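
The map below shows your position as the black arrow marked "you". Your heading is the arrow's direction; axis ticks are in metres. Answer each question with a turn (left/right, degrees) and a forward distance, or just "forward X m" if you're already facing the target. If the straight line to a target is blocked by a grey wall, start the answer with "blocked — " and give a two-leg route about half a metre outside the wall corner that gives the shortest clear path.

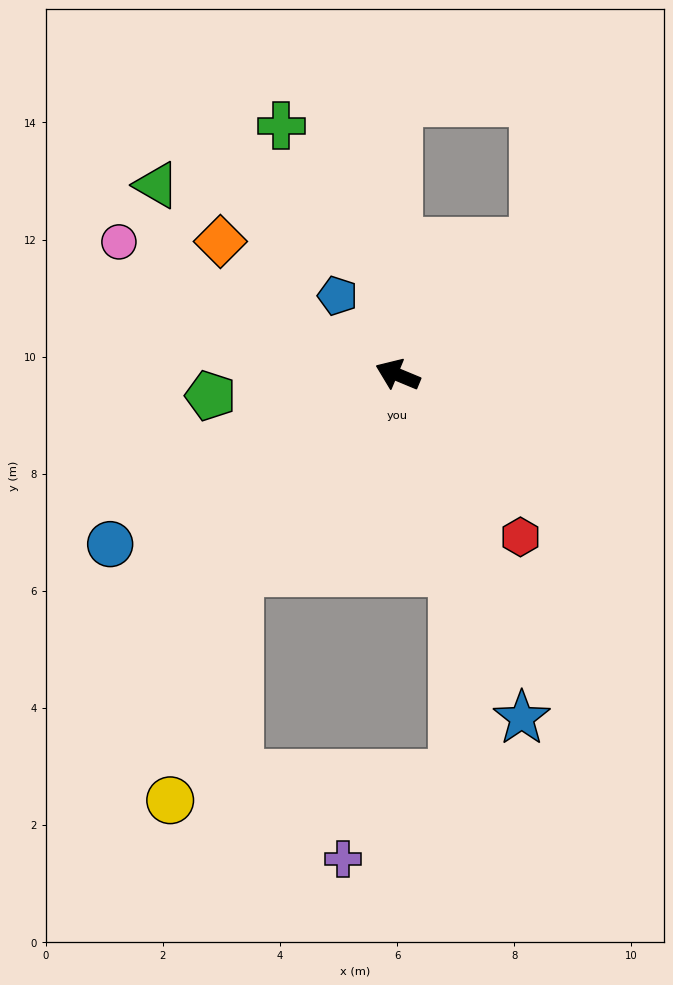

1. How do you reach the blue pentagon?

turn right 30°, forward 1.7 m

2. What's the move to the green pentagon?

turn left 29°, forward 3.2 m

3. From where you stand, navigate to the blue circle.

turn left 53°, forward 5.7 m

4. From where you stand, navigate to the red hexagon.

turn left 150°, forward 3.5 m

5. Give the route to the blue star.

turn left 132°, forward 6.2 m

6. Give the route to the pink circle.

turn right 3°, forward 5.3 m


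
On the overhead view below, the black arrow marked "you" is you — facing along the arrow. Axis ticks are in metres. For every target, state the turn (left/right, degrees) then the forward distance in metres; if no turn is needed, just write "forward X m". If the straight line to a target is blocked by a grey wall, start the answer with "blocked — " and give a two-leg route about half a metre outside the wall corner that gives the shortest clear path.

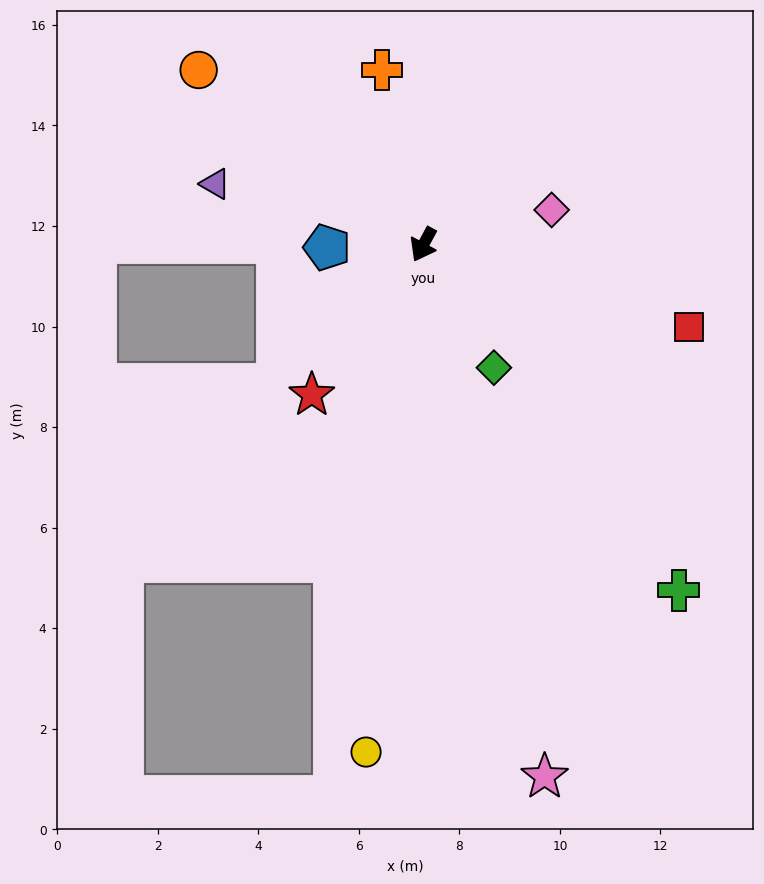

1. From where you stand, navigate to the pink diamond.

turn left 133°, forward 2.6 m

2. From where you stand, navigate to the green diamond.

turn left 58°, forward 2.8 m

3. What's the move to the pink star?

turn left 41°, forward 10.9 m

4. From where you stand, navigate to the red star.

turn right 8°, forward 3.7 m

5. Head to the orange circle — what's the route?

turn right 100°, forward 5.7 m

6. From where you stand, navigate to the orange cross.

turn right 138°, forward 3.6 m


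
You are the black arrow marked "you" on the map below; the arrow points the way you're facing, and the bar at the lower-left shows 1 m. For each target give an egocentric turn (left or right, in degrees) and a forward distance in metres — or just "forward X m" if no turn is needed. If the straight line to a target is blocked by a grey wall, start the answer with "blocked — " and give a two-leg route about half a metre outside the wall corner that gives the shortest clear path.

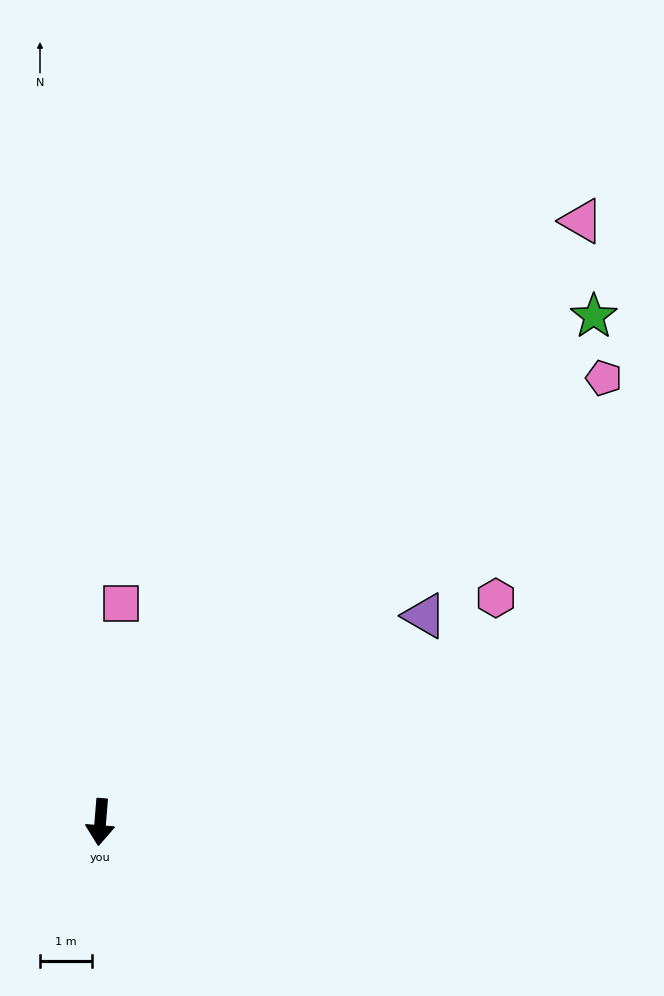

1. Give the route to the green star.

turn left 140°, forward 13.7 m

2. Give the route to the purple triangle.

turn left 127°, forward 7.4 m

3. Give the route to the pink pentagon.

turn left 136°, forward 13.0 m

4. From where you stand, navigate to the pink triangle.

turn left 146°, forward 14.9 m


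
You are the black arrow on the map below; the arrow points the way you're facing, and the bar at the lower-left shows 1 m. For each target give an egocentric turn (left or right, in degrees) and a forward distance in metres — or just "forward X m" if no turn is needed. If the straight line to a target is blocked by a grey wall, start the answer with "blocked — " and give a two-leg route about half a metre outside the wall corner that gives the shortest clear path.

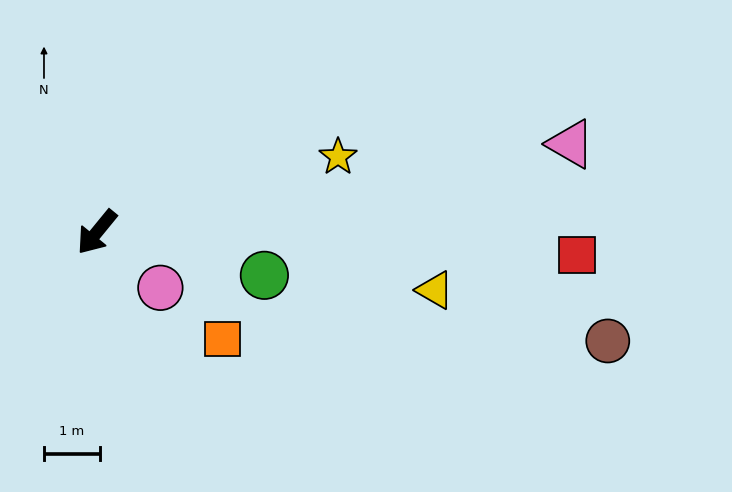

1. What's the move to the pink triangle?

turn left 140°, forward 8.6 m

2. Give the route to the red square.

turn left 127°, forward 8.6 m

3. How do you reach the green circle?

turn left 115°, forward 3.1 m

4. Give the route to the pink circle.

turn left 88°, forward 1.5 m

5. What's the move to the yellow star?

turn left 147°, forward 4.5 m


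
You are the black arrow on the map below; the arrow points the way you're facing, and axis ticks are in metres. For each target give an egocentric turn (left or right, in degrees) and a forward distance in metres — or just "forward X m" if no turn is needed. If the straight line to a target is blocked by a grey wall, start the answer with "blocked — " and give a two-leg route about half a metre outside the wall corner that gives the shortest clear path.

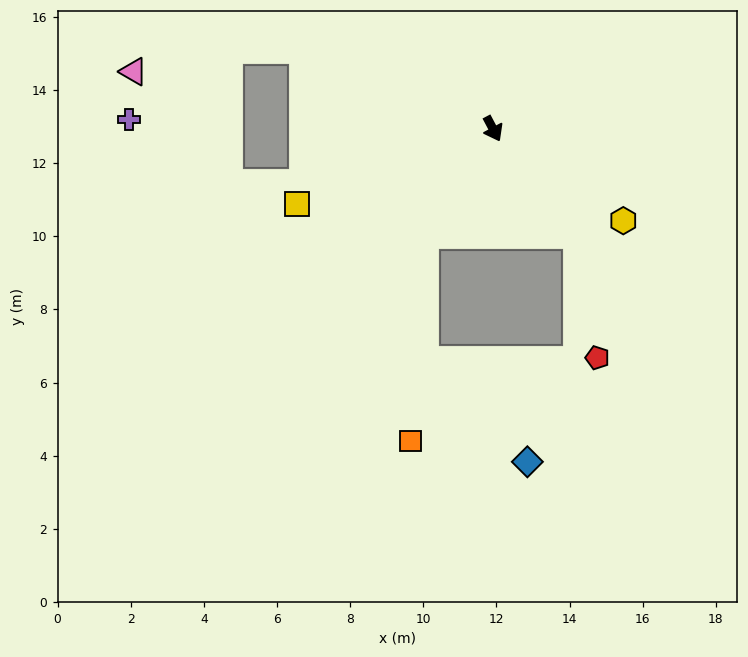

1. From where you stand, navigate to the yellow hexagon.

turn left 27°, forward 4.4 m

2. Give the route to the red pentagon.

blocked — turn left 11°, forward 3.7 m, then turn right 30°, forward 3.4 m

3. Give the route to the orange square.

blocked — turn right 62°, forward 3.4 m, then turn left 30°, forward 5.7 m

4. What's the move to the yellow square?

turn right 97°, forward 5.7 m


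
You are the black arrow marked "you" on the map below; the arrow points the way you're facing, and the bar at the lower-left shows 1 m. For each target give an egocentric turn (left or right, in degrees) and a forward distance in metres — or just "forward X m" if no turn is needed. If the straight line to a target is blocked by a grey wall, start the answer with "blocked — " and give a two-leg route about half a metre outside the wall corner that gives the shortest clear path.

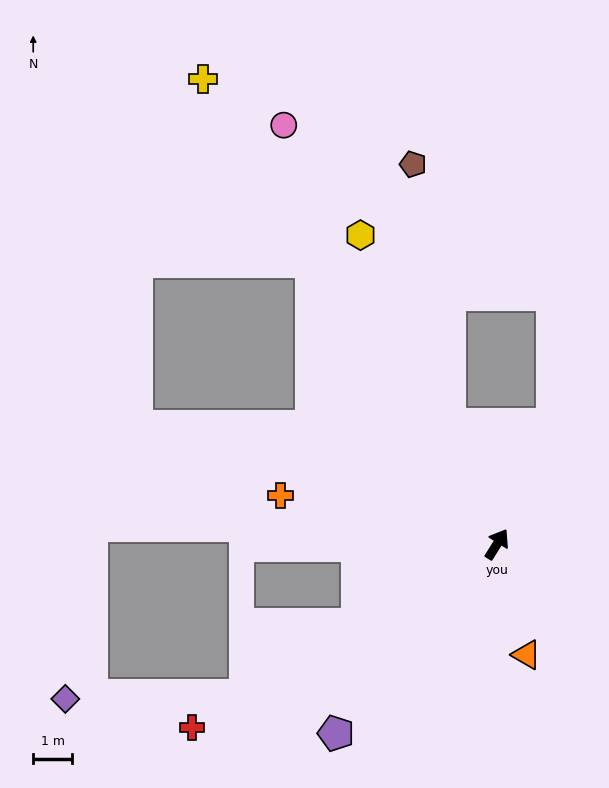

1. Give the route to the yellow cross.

turn left 64°, forward 14.2 m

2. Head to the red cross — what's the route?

turn left 153°, forward 9.2 m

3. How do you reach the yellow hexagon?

turn left 56°, forward 8.7 m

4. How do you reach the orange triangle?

turn right 133°, forward 3.0 m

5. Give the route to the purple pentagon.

turn left 172°, forward 6.4 m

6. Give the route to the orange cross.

turn left 109°, forward 5.7 m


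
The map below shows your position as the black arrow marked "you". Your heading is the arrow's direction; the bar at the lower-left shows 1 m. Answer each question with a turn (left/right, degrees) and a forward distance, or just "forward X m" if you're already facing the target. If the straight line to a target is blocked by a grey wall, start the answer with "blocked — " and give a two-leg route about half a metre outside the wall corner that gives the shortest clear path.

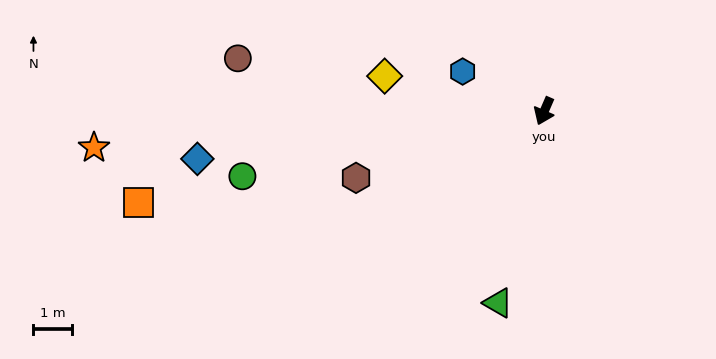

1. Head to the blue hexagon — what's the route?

turn right 92°, forward 2.4 m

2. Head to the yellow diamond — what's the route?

turn right 79°, forward 4.3 m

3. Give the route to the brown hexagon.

turn right 47°, forward 5.2 m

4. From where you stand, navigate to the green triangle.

turn left 10°, forward 5.2 m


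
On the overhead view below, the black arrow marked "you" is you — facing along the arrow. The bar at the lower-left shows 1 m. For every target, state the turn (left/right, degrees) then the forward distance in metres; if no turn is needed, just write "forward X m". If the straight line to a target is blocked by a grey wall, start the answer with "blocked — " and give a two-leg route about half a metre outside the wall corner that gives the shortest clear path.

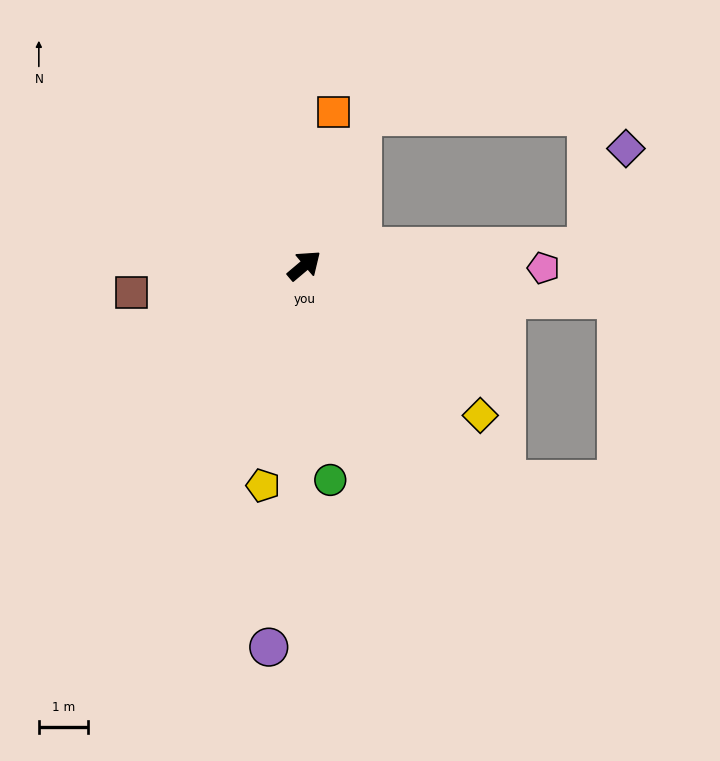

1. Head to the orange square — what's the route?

turn left 39°, forward 3.2 m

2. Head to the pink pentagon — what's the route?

turn right 41°, forward 4.9 m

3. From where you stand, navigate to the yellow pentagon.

turn right 141°, forward 4.6 m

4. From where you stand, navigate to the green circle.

turn right 123°, forward 4.4 m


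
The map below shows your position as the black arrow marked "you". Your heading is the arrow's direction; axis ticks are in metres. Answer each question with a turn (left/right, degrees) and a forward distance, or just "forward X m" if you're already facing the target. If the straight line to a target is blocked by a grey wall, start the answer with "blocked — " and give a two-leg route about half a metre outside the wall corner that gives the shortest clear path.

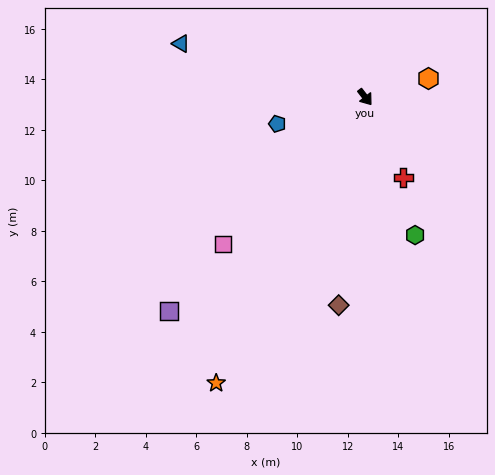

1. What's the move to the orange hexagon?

turn left 69°, forward 2.6 m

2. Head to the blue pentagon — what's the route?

turn right 111°, forward 3.6 m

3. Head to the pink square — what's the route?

turn right 82°, forward 8.1 m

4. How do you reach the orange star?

turn right 65°, forward 12.8 m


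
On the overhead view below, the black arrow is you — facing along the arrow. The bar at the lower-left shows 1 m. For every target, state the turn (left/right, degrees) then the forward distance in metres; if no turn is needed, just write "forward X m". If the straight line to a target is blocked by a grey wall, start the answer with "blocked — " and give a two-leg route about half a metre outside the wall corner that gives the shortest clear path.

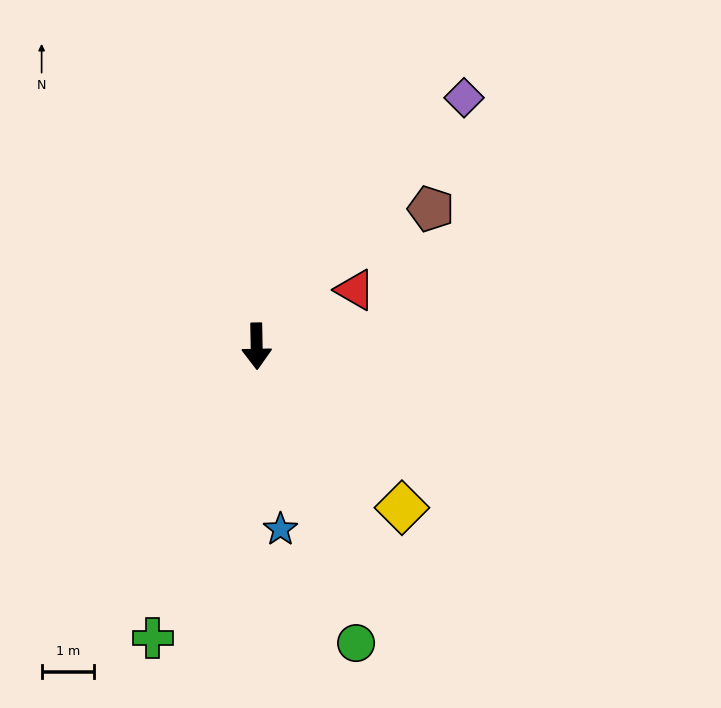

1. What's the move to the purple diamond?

turn left 139°, forward 6.2 m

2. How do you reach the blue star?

turn left 6°, forward 3.5 m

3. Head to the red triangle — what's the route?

turn left 119°, forward 2.2 m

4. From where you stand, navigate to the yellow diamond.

turn left 41°, forward 4.1 m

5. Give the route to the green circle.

turn left 17°, forward 6.0 m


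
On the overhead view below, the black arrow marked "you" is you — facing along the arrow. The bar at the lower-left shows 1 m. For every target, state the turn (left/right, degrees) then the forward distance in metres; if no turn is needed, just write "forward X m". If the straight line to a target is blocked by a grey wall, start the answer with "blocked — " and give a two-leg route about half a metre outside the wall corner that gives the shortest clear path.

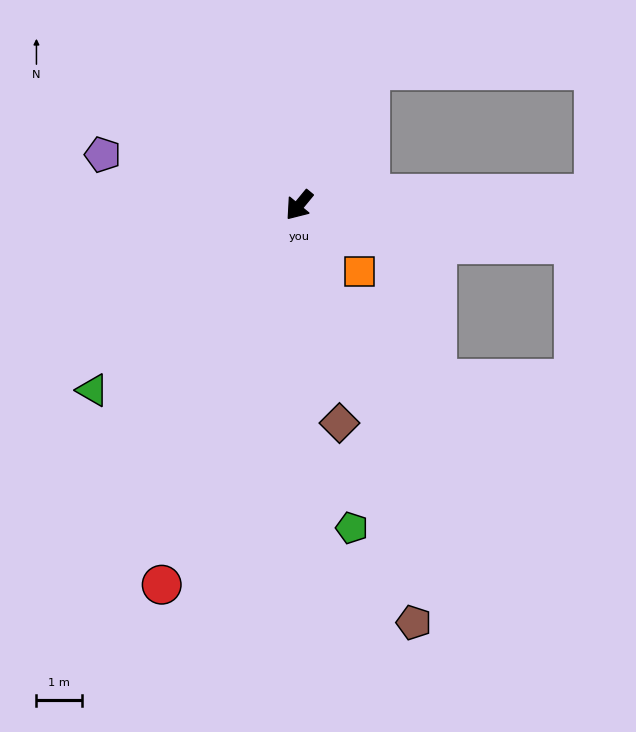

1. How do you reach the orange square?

turn left 82°, forward 2.0 m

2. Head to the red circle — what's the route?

turn left 20°, forward 8.8 m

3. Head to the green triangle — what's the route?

turn right 9°, forward 6.1 m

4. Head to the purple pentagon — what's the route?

turn right 65°, forward 4.4 m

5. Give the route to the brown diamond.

turn left 50°, forward 4.9 m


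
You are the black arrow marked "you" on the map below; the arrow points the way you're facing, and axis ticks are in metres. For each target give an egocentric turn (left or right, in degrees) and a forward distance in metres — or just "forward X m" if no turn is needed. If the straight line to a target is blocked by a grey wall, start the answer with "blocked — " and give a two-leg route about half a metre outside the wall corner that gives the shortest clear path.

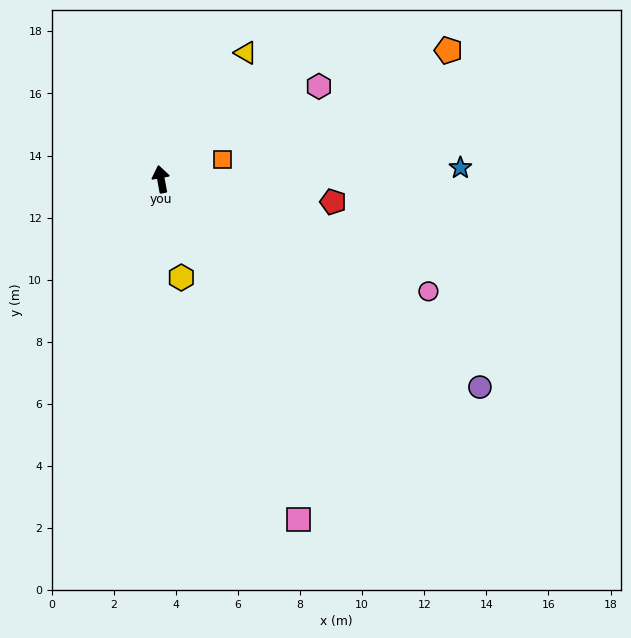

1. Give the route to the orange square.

turn right 83°, forward 2.1 m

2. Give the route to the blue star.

turn right 98°, forward 9.7 m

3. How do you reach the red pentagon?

turn right 108°, forward 5.6 m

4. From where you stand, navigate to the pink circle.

turn right 123°, forward 9.3 m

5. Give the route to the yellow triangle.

turn right 44°, forward 4.9 m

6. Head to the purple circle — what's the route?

turn right 134°, forward 12.3 m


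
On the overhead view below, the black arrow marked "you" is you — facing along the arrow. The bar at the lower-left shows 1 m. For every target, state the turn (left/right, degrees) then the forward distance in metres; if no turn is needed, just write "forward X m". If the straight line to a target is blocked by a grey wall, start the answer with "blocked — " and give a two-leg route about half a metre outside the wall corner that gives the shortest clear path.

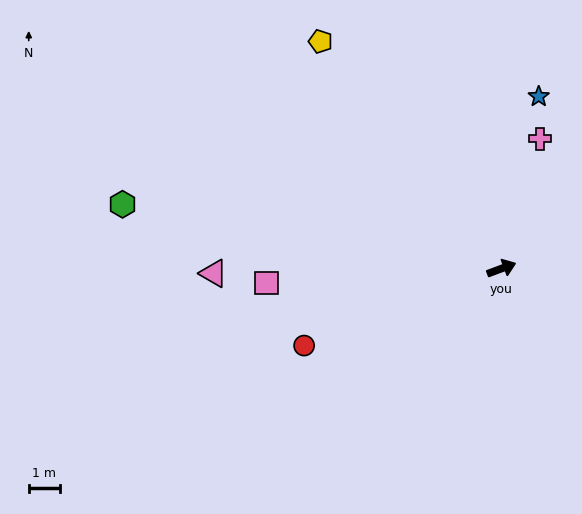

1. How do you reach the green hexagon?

turn left 150°, forward 12.3 m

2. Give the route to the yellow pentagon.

turn left 108°, forward 9.3 m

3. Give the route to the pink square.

turn left 163°, forward 7.5 m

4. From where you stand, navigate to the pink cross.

turn left 53°, forward 4.3 m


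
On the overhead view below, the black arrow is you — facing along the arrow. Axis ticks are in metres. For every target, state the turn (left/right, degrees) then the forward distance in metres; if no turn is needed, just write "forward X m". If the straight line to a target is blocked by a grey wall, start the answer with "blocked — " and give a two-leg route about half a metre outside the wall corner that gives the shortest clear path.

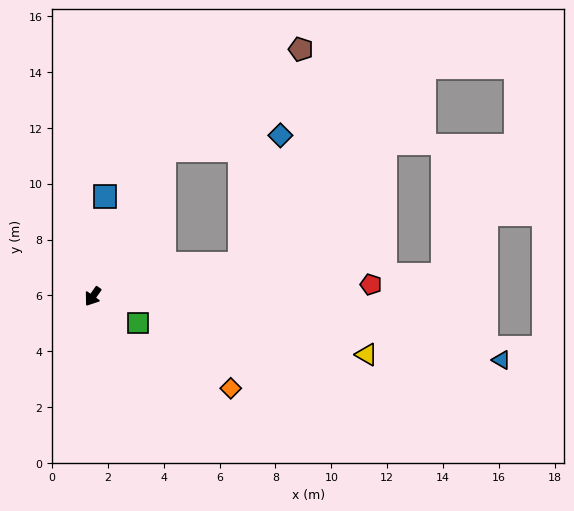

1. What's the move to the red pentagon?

turn left 128°, forward 10.0 m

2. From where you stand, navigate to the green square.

turn left 95°, forward 1.9 m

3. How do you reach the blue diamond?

blocked — turn right 171°, forward 5.8 m, then turn right 56°, forward 4.2 m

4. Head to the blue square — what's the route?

turn right 152°, forward 3.6 m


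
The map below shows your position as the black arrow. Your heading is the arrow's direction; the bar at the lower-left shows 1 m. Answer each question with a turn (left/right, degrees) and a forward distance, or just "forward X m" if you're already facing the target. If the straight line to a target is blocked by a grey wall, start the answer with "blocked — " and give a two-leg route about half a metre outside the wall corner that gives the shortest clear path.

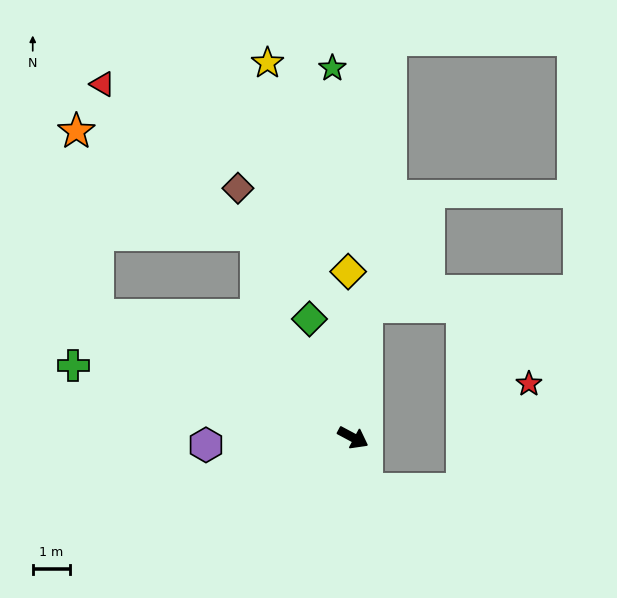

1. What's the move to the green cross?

turn right 166°, forward 7.7 m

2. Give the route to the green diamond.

turn left 138°, forward 3.4 m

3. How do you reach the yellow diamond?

turn left 120°, forward 4.4 m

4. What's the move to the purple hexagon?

turn right 149°, forward 3.9 m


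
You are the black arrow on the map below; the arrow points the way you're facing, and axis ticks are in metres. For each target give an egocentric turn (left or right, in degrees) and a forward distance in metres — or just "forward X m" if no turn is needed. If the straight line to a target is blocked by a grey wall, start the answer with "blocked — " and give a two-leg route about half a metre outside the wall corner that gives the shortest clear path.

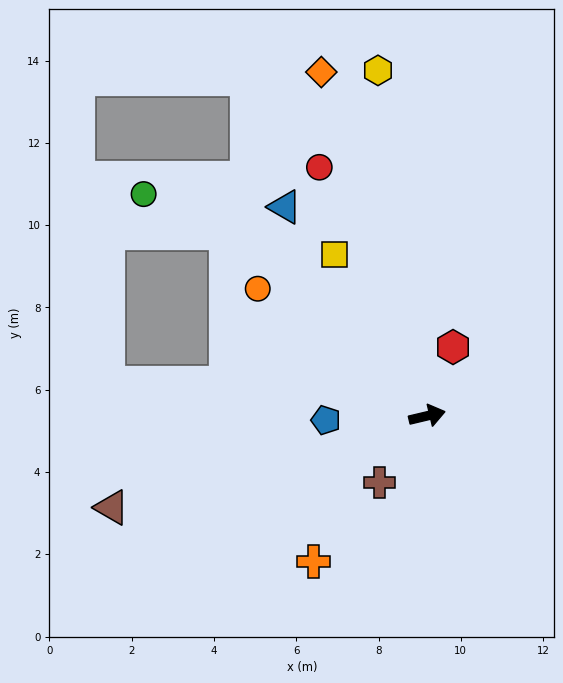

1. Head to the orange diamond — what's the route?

turn left 94°, forward 8.7 m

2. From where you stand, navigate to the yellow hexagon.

turn left 85°, forward 8.5 m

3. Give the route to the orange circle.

turn left 130°, forward 5.1 m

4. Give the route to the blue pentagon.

turn left 169°, forward 2.5 m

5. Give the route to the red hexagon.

turn left 56°, forward 1.8 m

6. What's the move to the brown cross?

turn right 139°, forward 2.0 m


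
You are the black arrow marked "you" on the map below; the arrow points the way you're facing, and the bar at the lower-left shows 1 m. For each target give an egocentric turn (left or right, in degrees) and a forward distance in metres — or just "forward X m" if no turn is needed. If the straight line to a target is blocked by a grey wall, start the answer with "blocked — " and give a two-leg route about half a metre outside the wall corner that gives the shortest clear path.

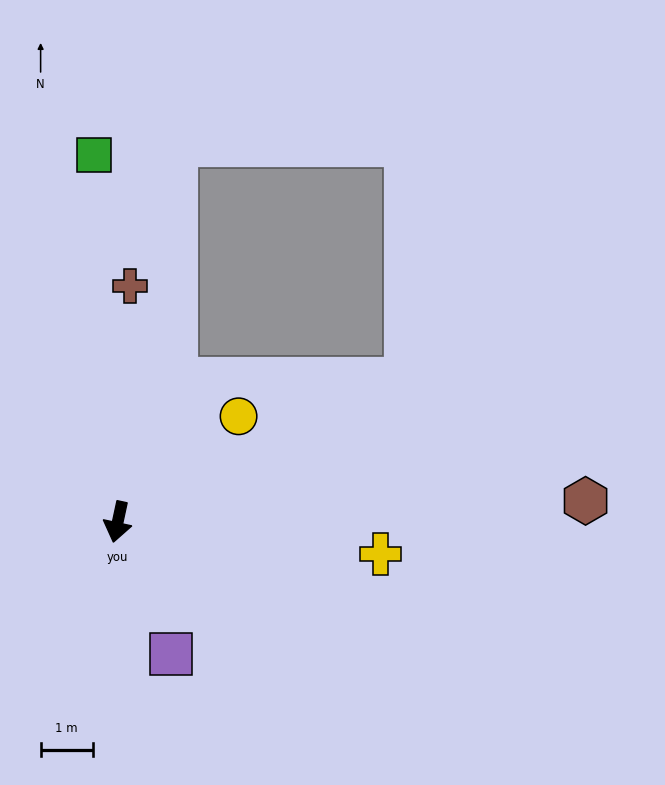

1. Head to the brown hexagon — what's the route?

turn left 105°, forward 9.0 m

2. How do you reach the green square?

turn right 164°, forward 7.1 m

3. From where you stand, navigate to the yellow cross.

turn left 95°, forward 5.1 m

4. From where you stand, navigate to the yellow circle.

turn left 143°, forward 3.1 m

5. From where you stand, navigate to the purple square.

turn left 34°, forward 2.7 m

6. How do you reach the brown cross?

turn right 171°, forward 4.5 m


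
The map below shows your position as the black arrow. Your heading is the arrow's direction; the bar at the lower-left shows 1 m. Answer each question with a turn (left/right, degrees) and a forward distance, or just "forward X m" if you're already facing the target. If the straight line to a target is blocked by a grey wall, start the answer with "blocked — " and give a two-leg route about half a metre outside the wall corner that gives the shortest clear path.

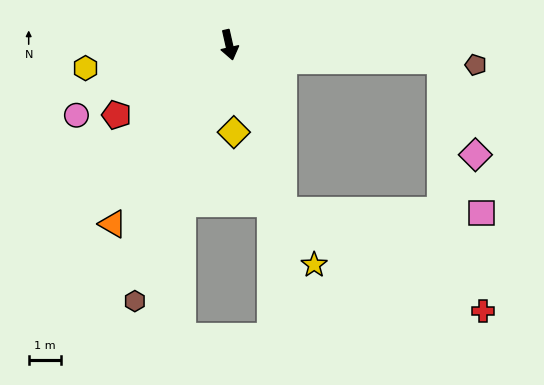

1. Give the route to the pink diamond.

blocked — turn left 73°, forward 6.5 m, then turn right 66°, forward 3.1 m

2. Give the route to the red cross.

blocked — turn left 5°, forward 5.3 m, then turn left 46°, forward 6.8 m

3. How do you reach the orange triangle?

turn right 46°, forward 6.5 m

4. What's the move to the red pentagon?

turn right 71°, forward 4.1 m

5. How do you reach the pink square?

blocked — turn left 5°, forward 5.3 m, then turn left 72°, forward 6.1 m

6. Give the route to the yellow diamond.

turn right 10°, forward 2.7 m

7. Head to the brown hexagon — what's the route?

turn right 33°, forward 8.3 m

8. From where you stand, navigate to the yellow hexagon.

turn right 94°, forward 4.4 m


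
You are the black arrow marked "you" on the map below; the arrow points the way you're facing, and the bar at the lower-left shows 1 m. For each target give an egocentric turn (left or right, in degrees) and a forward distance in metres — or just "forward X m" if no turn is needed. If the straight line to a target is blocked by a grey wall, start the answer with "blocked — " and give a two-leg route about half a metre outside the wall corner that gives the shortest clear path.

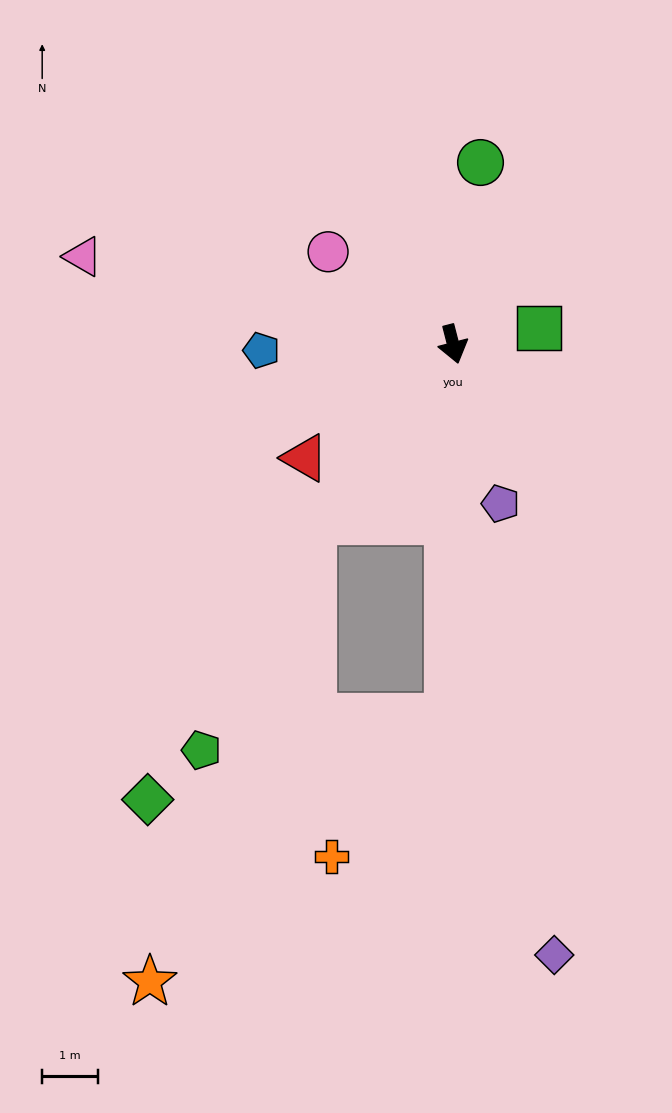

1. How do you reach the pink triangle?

turn right 118°, forward 6.9 m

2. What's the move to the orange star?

blocked — turn right 15°, forward 6.7 m, then turn right 48°, forward 7.2 m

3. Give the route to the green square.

turn left 86°, forward 1.6 m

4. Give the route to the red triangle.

turn right 67°, forward 3.4 m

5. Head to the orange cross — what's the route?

blocked — turn right 15°, forward 6.7 m, then turn right 39°, forward 3.3 m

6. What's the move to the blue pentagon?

turn right 103°, forward 3.5 m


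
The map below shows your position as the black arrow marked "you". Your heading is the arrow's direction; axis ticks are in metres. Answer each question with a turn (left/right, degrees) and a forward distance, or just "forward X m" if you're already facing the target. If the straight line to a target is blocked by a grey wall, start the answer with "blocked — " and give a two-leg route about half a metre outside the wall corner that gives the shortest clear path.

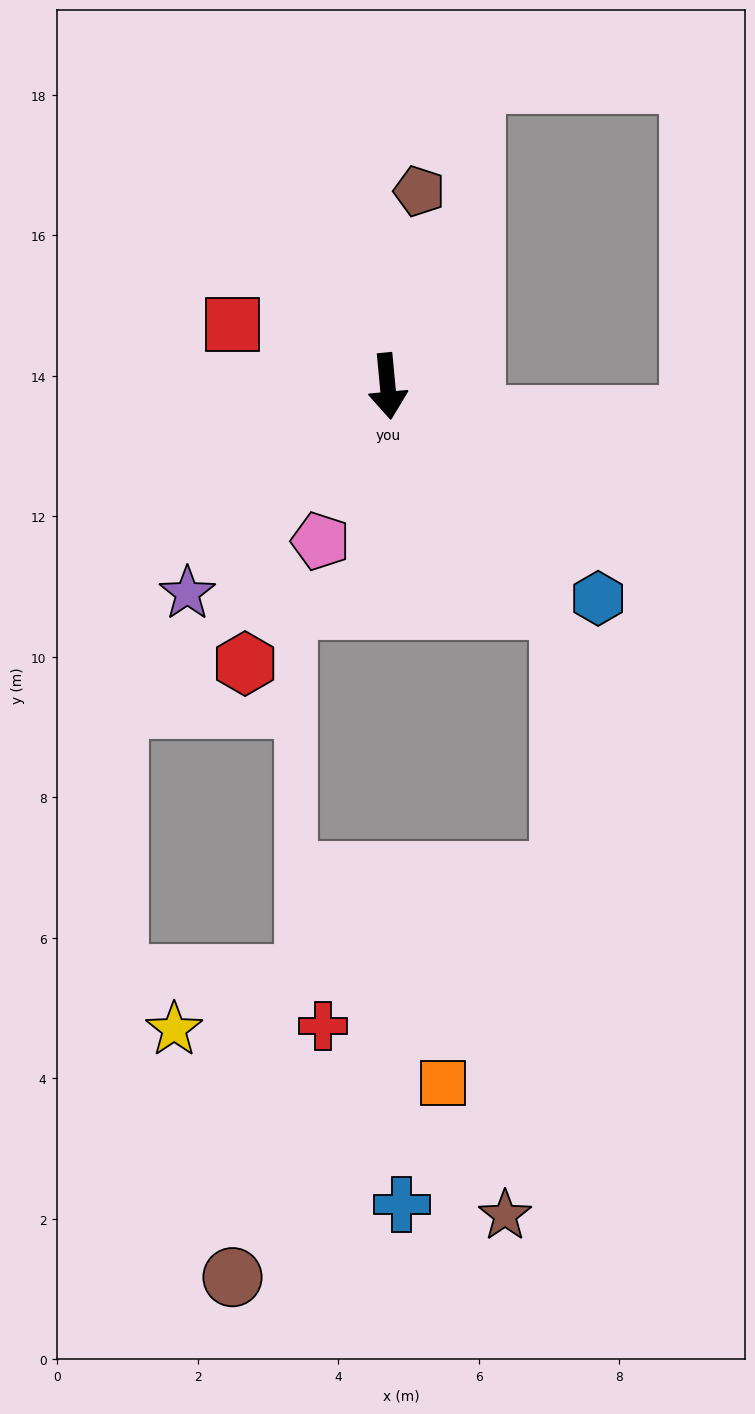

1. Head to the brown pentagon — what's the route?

turn left 165°, forward 2.8 m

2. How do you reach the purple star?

turn right 49°, forward 4.1 m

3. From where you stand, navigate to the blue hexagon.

turn left 39°, forward 4.3 m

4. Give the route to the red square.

turn right 117°, forward 2.4 m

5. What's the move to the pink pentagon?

turn right 29°, forward 2.4 m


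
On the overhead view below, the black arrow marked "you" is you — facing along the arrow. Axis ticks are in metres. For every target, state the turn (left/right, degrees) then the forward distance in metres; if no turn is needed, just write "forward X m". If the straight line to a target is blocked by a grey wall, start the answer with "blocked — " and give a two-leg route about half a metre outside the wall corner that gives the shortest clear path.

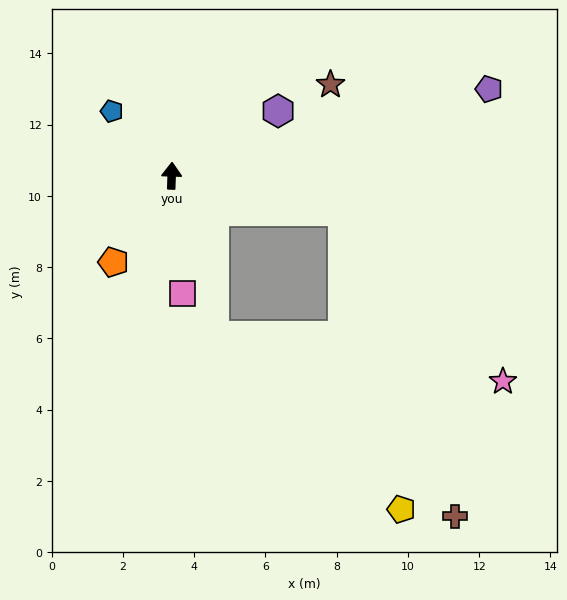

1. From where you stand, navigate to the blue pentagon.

turn left 45°, forward 2.5 m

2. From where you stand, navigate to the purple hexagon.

turn right 57°, forward 3.5 m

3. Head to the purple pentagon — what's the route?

turn right 73°, forward 9.2 m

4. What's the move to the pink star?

blocked — turn right 100°, forward 4.9 m, then turn right 35°, forward 6.6 m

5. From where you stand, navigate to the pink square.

turn right 173°, forward 3.3 m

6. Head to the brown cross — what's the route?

blocked — turn right 100°, forward 4.9 m, then turn right 58°, forward 9.1 m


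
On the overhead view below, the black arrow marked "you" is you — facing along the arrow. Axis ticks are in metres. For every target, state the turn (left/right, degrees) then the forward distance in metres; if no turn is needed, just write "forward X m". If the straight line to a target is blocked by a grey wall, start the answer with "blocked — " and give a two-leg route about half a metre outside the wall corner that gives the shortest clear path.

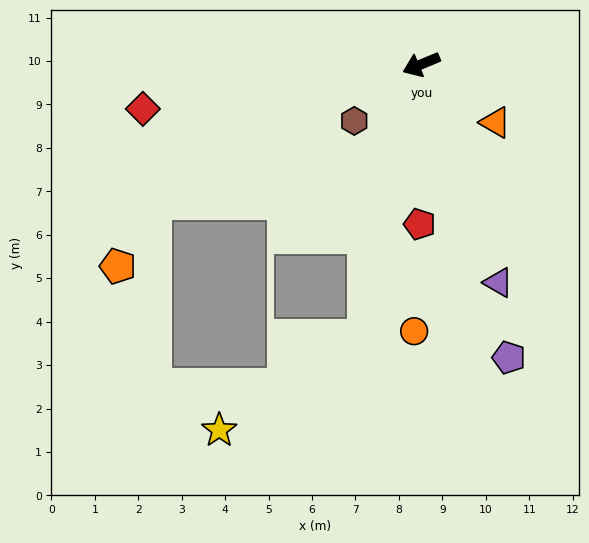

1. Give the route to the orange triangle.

turn left 119°, forward 2.2 m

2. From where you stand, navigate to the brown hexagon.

turn left 18°, forward 2.0 m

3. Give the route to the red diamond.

turn right 13°, forward 6.5 m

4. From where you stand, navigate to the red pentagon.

turn left 67°, forward 3.7 m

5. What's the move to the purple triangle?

turn left 87°, forward 5.3 m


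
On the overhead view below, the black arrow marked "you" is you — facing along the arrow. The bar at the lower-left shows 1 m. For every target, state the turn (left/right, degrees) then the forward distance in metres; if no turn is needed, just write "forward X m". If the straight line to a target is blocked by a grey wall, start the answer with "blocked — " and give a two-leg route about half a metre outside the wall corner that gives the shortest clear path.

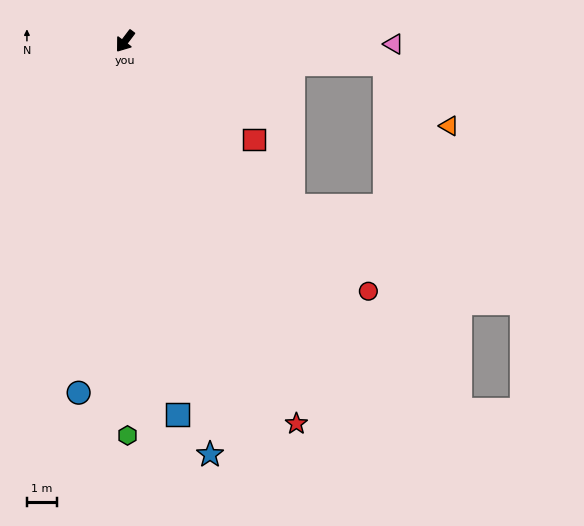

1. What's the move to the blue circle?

turn left 30°, forward 11.8 m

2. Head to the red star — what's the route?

turn left 61°, forward 13.9 m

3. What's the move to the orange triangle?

blocked — turn left 122°, forward 8.7 m, then turn right 39°, forward 3.0 m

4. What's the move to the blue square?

turn left 45°, forward 12.5 m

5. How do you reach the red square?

turn left 90°, forward 5.4 m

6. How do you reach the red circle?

turn left 81°, forward 11.6 m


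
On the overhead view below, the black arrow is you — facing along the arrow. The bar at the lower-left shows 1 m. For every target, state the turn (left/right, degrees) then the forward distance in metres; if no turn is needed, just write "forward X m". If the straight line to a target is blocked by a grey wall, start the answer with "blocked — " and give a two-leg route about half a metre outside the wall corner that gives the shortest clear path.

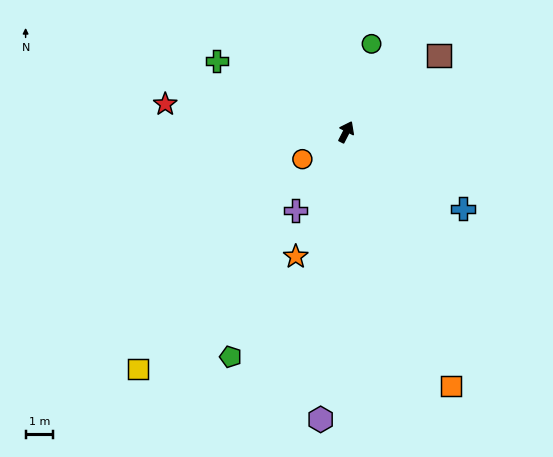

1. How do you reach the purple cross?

turn left 174°, forward 3.4 m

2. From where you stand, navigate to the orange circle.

turn left 149°, forward 1.9 m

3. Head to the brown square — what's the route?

turn right 23°, forward 4.3 m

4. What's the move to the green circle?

turn left 11°, forward 3.3 m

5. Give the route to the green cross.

turn left 88°, forward 5.3 m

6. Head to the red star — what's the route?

turn left 108°, forward 6.6 m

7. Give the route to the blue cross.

turn right 96°, forward 5.0 m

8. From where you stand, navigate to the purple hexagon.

turn right 158°, forward 10.4 m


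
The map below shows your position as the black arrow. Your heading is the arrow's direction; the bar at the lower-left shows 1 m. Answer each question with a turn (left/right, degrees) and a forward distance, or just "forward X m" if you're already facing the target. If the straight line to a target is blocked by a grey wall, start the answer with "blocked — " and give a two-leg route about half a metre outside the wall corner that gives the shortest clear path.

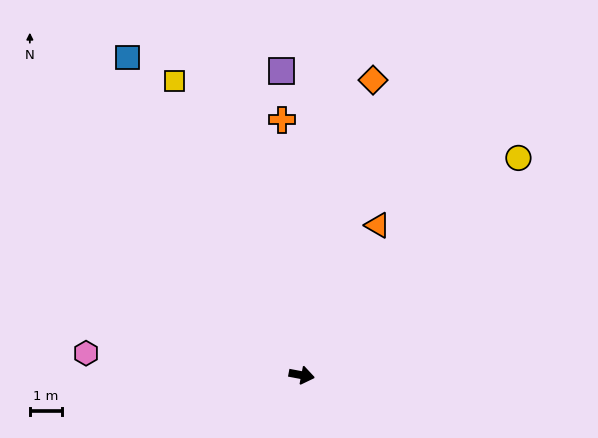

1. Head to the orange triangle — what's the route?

turn left 74°, forward 5.2 m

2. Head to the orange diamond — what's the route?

turn left 87°, forward 9.4 m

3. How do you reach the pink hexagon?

turn right 175°, forward 6.7 m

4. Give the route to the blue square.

turn left 129°, forward 11.3 m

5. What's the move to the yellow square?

turn left 124°, forward 10.0 m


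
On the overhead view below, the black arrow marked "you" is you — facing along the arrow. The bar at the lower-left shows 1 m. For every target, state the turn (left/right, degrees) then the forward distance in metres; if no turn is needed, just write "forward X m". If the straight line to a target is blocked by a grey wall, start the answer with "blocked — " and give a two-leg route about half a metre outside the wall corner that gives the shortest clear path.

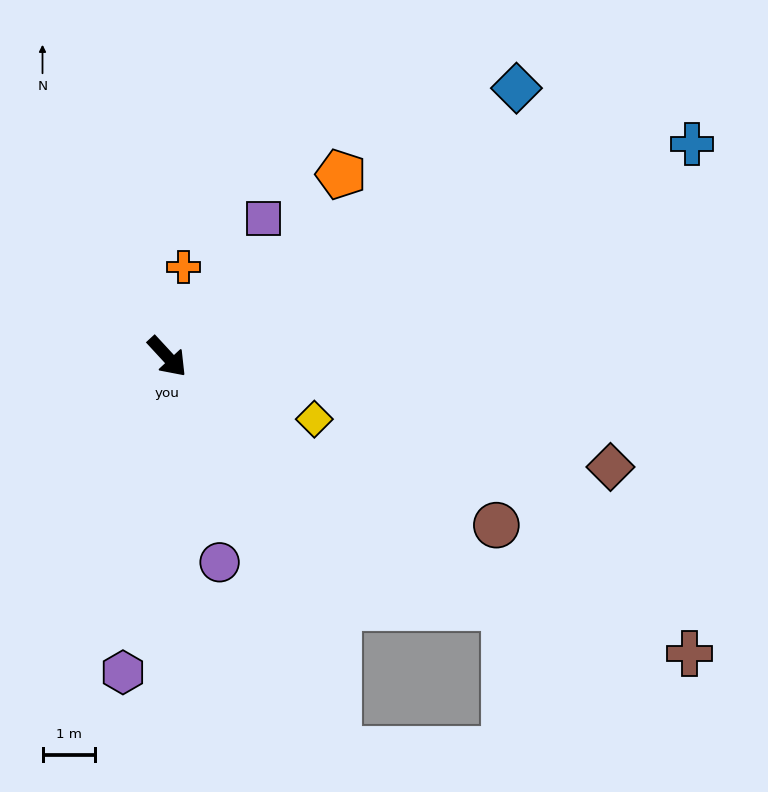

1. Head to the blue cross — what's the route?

turn left 69°, forward 10.7 m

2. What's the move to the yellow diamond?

turn left 24°, forward 3.0 m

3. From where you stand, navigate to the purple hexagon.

turn right 51°, forward 6.0 m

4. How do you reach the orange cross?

turn left 127°, forward 1.7 m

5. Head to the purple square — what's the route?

turn left 103°, forward 3.2 m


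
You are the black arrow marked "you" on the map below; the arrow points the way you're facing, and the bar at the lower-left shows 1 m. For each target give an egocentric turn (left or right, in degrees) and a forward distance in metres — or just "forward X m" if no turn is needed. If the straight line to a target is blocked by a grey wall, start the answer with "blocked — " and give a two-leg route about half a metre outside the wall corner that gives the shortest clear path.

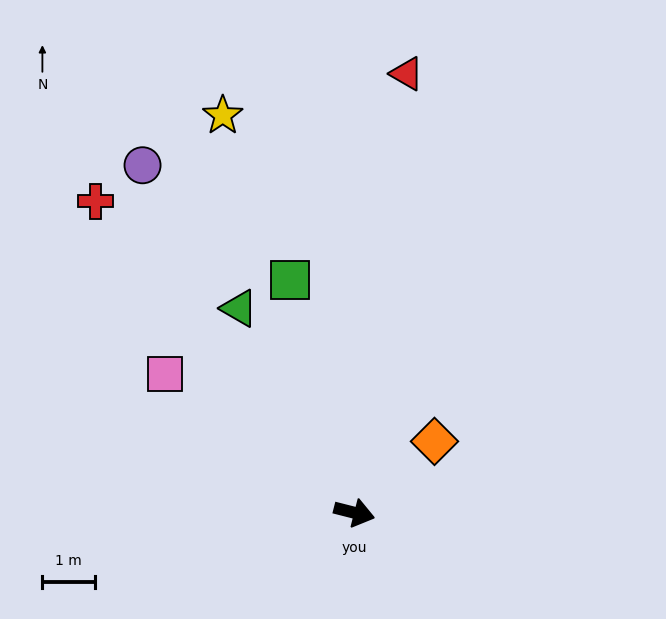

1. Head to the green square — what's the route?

turn left 120°, forward 4.6 m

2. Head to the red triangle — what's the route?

turn left 97°, forward 8.5 m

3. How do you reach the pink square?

turn left 158°, forward 4.5 m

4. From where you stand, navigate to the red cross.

turn left 144°, forward 7.8 m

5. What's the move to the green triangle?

turn left 134°, forward 4.5 m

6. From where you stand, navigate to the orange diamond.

turn left 56°, forward 2.1 m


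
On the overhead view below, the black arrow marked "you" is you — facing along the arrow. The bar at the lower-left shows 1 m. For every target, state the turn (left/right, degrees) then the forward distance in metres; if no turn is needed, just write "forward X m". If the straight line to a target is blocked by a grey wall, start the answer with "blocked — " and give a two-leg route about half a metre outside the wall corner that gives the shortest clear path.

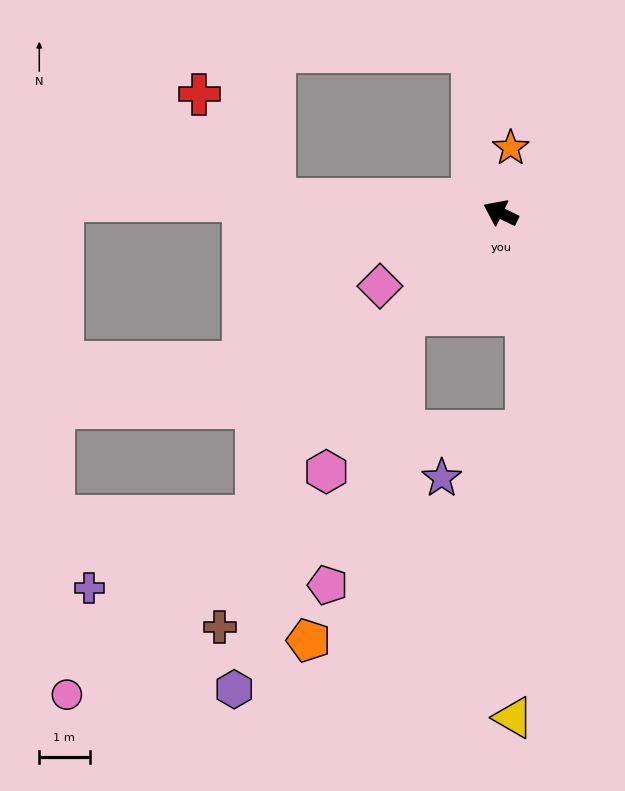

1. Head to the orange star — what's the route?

turn right 73°, forward 1.3 m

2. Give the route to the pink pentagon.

blocked — turn left 72°, forward 2.8 m, then turn left 28°, forward 5.6 m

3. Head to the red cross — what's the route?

blocked — turn left 22°, forward 4.5 m, then turn right 51°, forward 2.6 m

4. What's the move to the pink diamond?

turn left 57°, forward 2.8 m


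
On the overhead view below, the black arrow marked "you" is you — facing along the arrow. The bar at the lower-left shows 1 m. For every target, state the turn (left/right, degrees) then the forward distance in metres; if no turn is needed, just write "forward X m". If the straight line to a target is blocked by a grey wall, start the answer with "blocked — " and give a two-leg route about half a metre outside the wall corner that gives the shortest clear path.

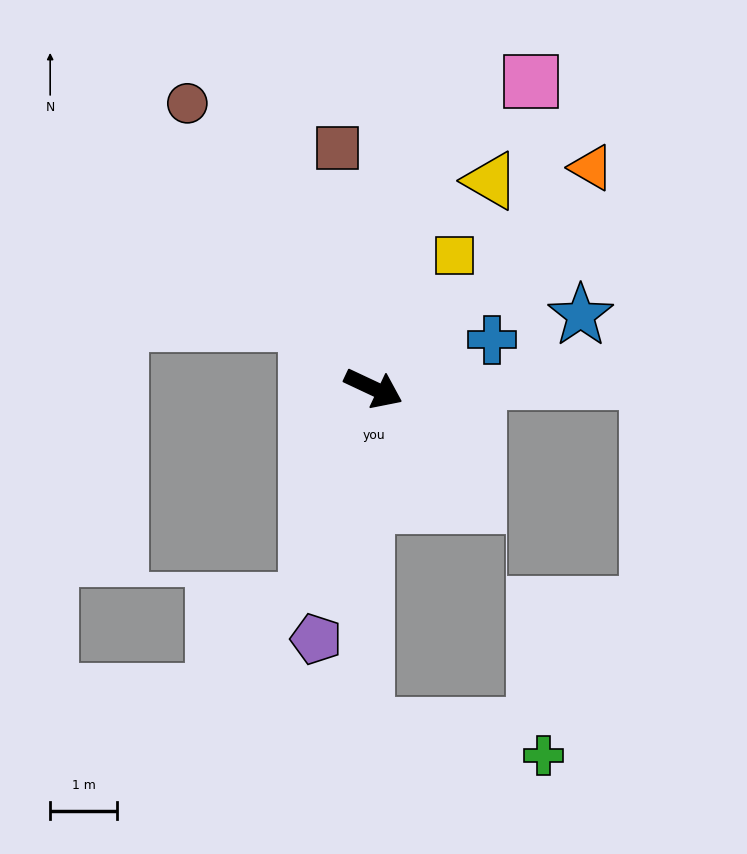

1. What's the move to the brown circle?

turn left 148°, forward 5.1 m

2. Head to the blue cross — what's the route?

turn left 48°, forward 1.9 m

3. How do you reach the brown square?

turn left 124°, forward 3.6 m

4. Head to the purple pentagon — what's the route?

turn right 78°, forward 3.8 m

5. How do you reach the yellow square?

turn left 84°, forward 2.3 m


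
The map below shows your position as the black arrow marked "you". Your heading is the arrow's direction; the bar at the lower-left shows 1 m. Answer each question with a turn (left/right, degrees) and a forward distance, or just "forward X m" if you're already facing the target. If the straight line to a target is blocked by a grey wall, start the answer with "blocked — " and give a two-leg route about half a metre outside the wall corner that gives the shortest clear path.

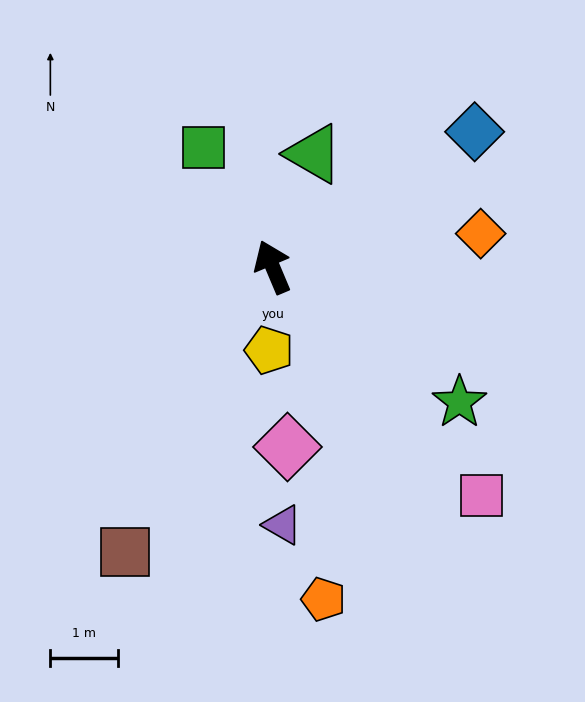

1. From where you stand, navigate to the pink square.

turn right 160°, forward 4.6 m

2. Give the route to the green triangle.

turn right 43°, forward 1.8 m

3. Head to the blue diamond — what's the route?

turn right 79°, forward 3.6 m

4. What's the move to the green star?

turn right 149°, forward 3.4 m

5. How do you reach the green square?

turn left 7°, forward 2.1 m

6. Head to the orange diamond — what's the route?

turn right 104°, forward 3.1 m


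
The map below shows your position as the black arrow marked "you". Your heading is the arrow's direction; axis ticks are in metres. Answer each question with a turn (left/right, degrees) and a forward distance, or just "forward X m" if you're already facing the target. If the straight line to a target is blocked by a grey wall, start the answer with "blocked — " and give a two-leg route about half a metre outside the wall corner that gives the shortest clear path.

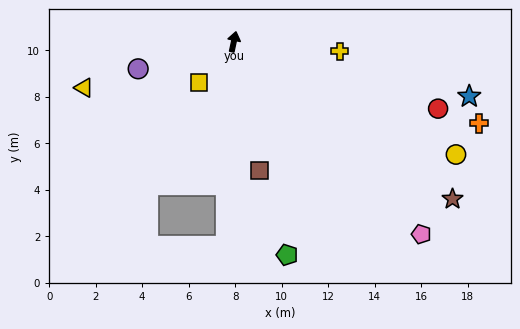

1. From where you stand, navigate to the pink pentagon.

turn right 124°, forward 11.6 m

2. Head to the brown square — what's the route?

turn right 157°, forward 5.6 m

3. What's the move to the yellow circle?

turn right 105°, forward 10.7 m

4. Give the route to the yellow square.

turn left 152°, forward 2.3 m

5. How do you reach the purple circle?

turn left 118°, forward 4.3 m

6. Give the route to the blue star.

turn right 91°, forward 10.4 m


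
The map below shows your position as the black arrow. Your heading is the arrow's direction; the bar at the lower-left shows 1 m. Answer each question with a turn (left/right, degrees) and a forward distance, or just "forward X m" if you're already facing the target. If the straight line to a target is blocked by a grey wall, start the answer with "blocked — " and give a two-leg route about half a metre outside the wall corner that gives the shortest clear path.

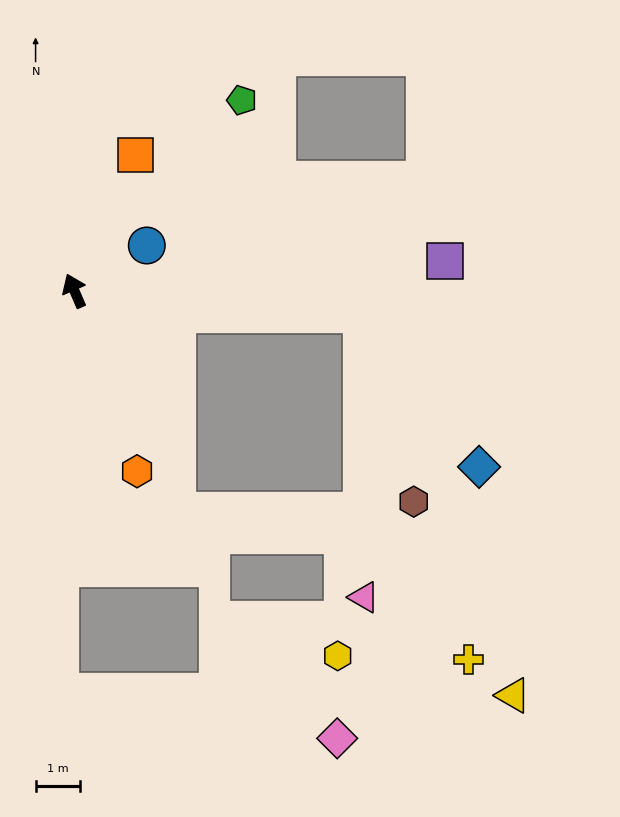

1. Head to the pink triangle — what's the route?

blocked — turn right 118°, forward 6.5 m, then turn right 85°, forward 6.4 m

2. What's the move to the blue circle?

turn right 81°, forward 1.9 m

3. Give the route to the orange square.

turn right 48°, forward 3.4 m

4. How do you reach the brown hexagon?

blocked — turn right 118°, forward 6.5 m, then turn right 70°, forward 4.4 m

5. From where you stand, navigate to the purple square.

turn right 109°, forward 8.4 m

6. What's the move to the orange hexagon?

turn left 176°, forward 4.3 m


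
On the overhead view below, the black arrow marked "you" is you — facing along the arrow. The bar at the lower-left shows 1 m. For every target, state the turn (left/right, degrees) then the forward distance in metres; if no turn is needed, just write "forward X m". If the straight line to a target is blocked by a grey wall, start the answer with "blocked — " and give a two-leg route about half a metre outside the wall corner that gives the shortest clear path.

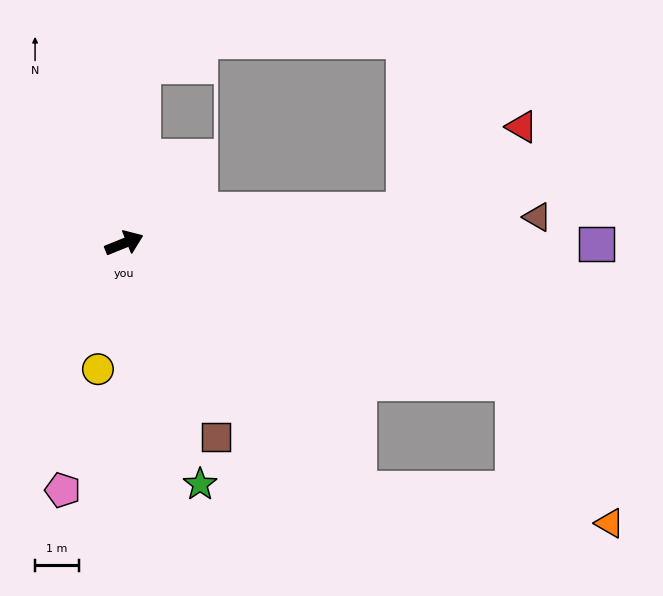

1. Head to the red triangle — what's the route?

blocked — turn right 15°, forward 6.5 m, then turn left 29°, forward 3.3 m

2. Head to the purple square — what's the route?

turn right 22°, forward 10.8 m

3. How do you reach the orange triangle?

blocked — turn right 42°, forward 9.5 m, then turn right 36°, forward 3.9 m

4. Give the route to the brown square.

turn right 87°, forward 4.9 m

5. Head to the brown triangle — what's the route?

turn right 18°, forward 9.5 m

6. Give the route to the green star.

turn right 95°, forward 5.8 m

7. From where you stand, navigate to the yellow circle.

turn right 124°, forward 3.0 m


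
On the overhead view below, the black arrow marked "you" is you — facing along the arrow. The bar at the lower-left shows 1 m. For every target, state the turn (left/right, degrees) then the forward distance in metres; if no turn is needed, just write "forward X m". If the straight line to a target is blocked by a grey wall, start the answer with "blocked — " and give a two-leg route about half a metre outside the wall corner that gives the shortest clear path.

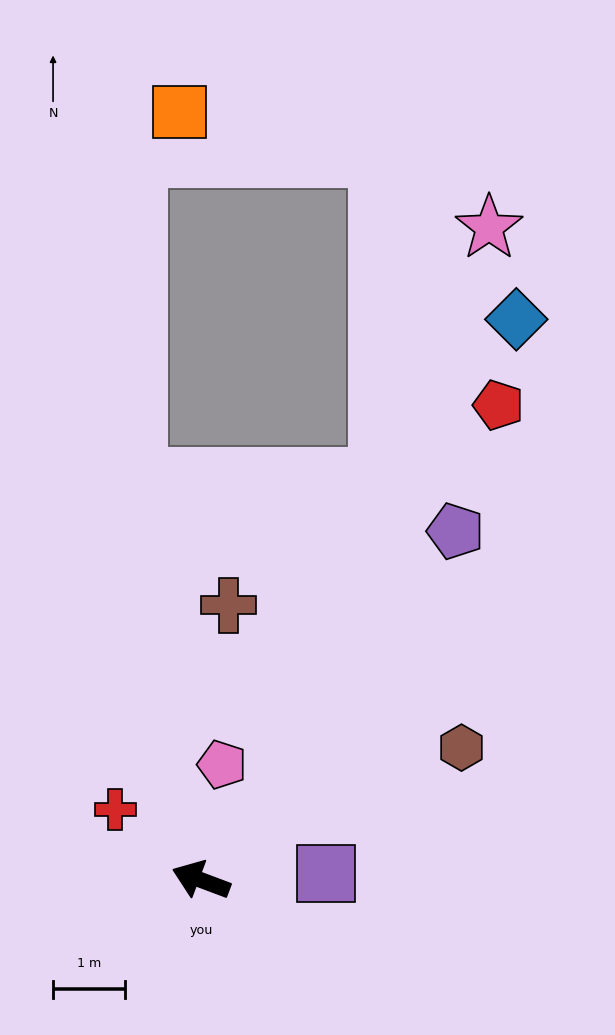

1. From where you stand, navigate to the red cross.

turn right 19°, forward 1.5 m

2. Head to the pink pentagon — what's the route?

turn right 80°, forward 1.6 m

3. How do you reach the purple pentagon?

turn right 106°, forward 6.0 m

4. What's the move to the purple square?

turn right 156°, forward 1.8 m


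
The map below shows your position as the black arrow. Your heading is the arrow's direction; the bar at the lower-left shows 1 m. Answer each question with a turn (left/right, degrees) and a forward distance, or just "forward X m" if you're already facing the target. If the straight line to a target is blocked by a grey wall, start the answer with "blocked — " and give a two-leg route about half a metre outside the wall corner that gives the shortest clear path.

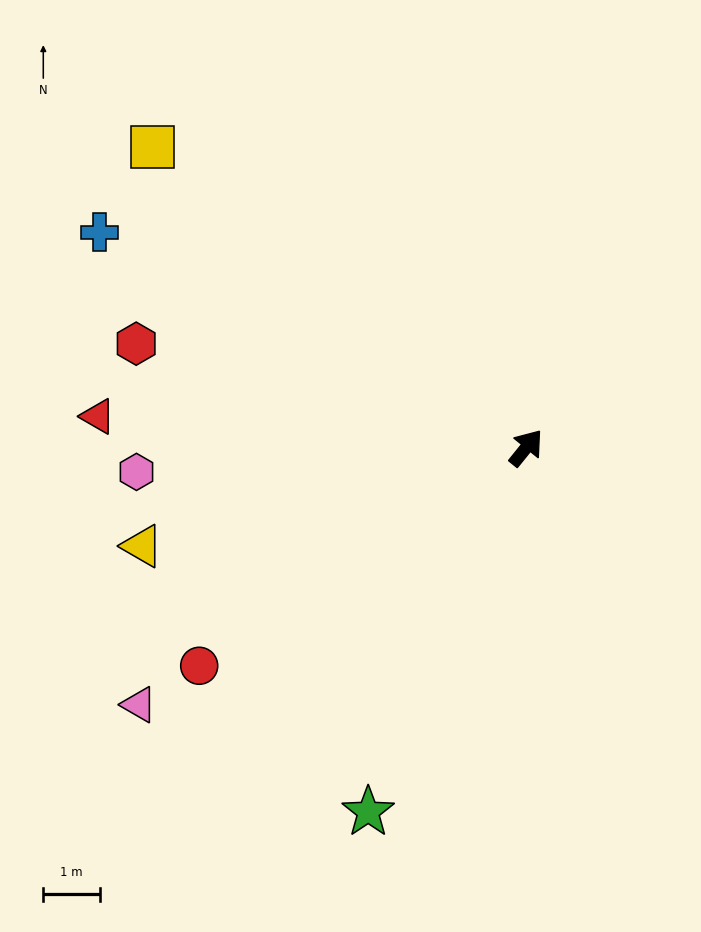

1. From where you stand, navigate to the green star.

turn right 165°, forward 7.0 m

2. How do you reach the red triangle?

turn left 125°, forward 7.6 m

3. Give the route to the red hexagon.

turn left 114°, forward 7.1 m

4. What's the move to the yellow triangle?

turn left 143°, forward 7.0 m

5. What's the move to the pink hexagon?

turn left 132°, forward 6.9 m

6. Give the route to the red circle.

turn left 163°, forward 6.9 m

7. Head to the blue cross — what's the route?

turn left 102°, forward 8.4 m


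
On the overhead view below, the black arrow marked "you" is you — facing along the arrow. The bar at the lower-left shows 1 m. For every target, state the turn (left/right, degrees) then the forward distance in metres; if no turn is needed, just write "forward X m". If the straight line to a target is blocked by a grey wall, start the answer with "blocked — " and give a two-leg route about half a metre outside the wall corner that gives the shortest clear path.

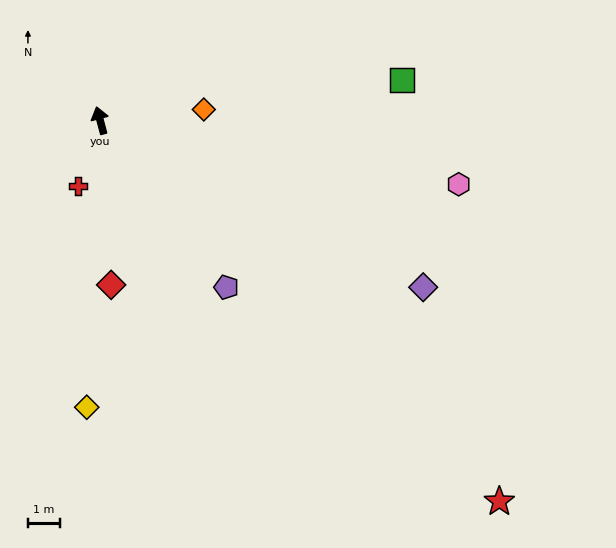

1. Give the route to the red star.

turn right 149°, forward 17.4 m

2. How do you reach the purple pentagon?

turn right 158°, forward 6.6 m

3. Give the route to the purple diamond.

turn right 132°, forward 11.5 m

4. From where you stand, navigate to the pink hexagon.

turn right 115°, forward 11.5 m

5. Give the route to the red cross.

turn left 147°, forward 2.2 m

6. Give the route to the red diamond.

turn left 169°, forward 5.2 m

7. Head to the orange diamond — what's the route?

turn right 99°, forward 3.3 m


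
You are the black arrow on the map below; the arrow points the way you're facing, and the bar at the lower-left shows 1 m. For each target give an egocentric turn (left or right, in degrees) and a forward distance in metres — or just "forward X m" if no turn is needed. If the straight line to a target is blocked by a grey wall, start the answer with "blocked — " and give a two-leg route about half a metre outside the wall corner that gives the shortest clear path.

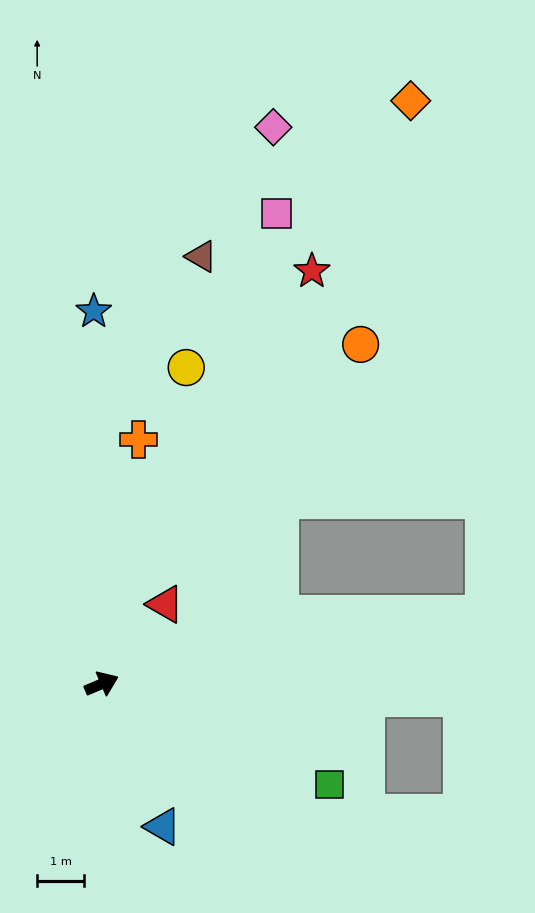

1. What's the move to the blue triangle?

turn right 90°, forward 3.3 m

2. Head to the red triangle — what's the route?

turn left 28°, forward 2.2 m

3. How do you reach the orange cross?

turn left 58°, forward 5.3 m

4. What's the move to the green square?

turn right 47°, forward 5.3 m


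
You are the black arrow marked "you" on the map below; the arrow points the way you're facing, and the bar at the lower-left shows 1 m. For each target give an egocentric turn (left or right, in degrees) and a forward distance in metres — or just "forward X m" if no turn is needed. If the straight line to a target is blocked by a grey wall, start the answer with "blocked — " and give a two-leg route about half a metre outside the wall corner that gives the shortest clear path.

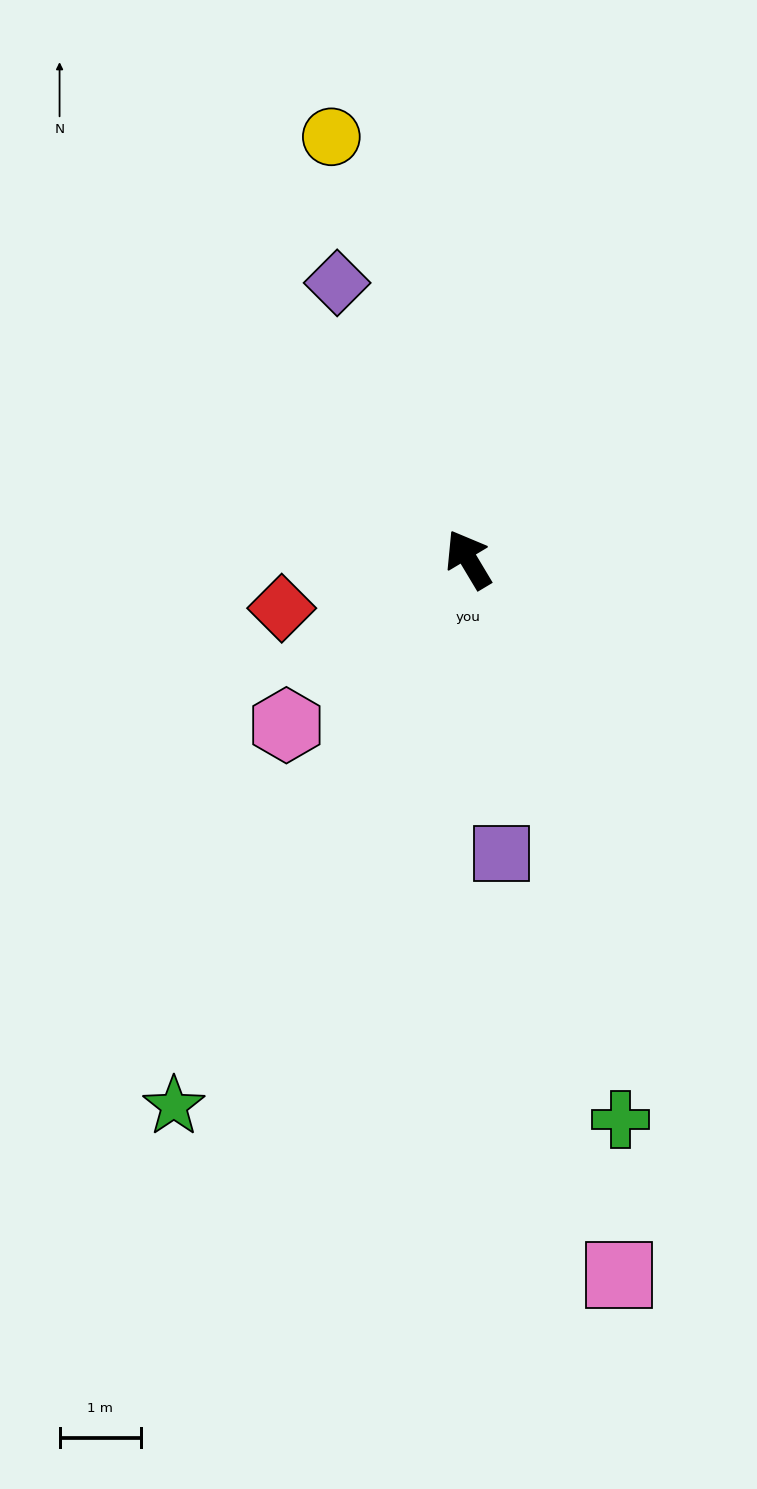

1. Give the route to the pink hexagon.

turn left 101°, forward 3.0 m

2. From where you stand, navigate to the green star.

turn left 121°, forward 7.6 m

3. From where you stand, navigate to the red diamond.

turn left 74°, forward 2.4 m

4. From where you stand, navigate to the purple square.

turn left 156°, forward 3.6 m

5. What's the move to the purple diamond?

turn right 5°, forward 3.8 m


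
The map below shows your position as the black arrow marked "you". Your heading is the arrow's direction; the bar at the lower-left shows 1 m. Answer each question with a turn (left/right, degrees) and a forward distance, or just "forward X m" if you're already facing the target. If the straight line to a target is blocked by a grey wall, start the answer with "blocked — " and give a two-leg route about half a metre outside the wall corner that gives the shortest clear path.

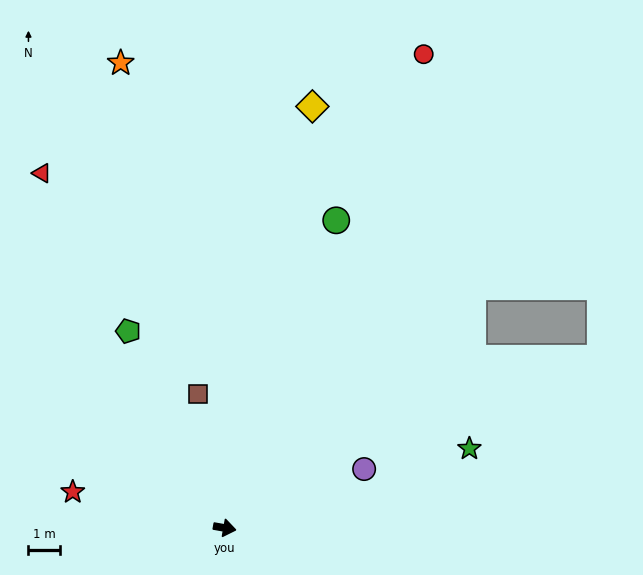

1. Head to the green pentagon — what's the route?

turn left 126°, forward 6.9 m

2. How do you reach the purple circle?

turn left 33°, forward 4.8 m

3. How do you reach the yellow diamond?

turn left 88°, forward 13.6 m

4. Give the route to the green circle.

turn left 80°, forward 10.3 m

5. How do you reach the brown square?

turn left 111°, forward 4.3 m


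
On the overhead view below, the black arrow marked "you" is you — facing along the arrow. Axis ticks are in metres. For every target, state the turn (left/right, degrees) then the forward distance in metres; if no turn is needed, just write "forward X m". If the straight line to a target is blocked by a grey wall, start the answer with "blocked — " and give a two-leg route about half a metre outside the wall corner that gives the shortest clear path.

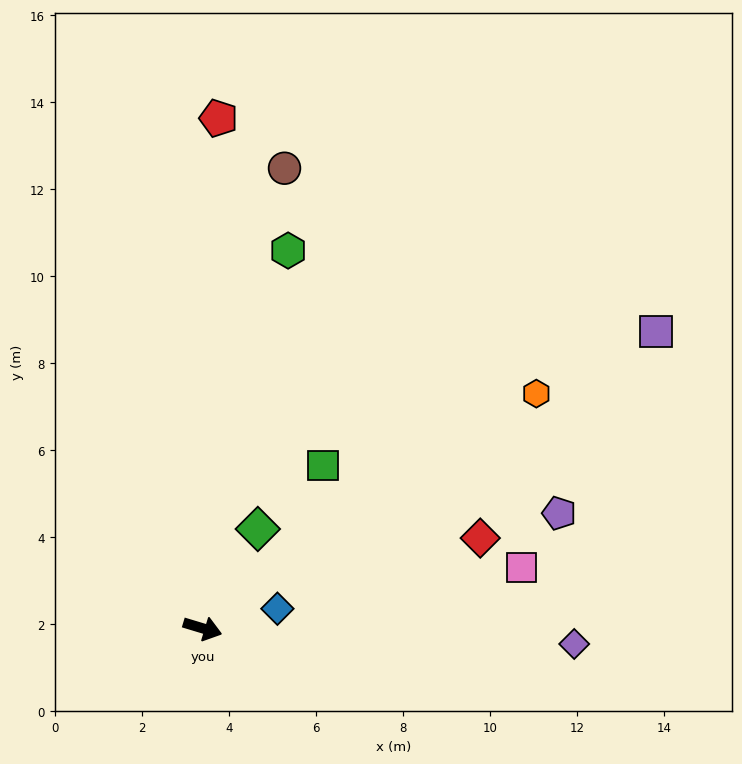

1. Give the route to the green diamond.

turn left 78°, forward 2.6 m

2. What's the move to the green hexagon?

turn left 94°, forward 8.9 m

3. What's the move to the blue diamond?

turn left 31°, forward 1.8 m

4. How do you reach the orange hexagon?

turn left 52°, forward 9.4 m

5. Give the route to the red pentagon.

turn left 105°, forward 11.7 m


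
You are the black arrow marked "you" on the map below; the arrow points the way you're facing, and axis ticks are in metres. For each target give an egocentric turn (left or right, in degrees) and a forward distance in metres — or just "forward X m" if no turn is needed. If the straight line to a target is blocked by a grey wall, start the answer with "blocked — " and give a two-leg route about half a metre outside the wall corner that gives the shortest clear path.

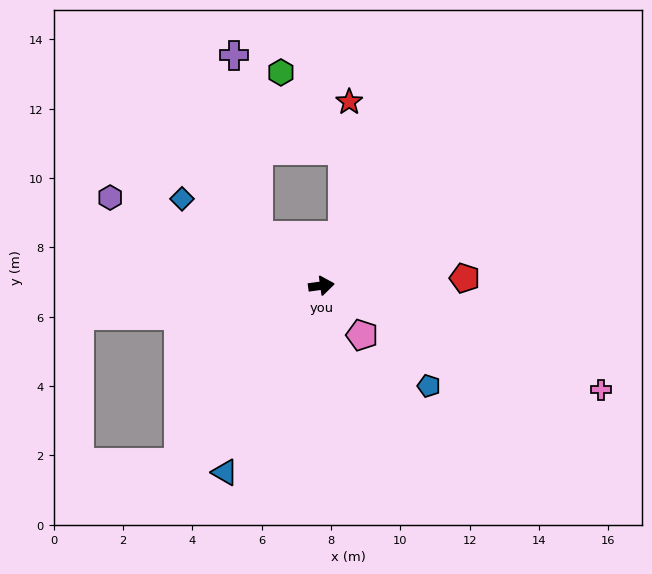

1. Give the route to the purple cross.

blocked — turn left 134°, forward 2.3 m, then turn right 44°, forward 5.2 m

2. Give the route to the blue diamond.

turn left 140°, forward 4.7 m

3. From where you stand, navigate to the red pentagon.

turn right 5°, forward 4.1 m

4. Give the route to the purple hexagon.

turn left 149°, forward 6.6 m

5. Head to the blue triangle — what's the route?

turn right 125°, forward 6.1 m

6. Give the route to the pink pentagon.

turn right 58°, forward 1.8 m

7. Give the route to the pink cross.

turn right 28°, forward 8.6 m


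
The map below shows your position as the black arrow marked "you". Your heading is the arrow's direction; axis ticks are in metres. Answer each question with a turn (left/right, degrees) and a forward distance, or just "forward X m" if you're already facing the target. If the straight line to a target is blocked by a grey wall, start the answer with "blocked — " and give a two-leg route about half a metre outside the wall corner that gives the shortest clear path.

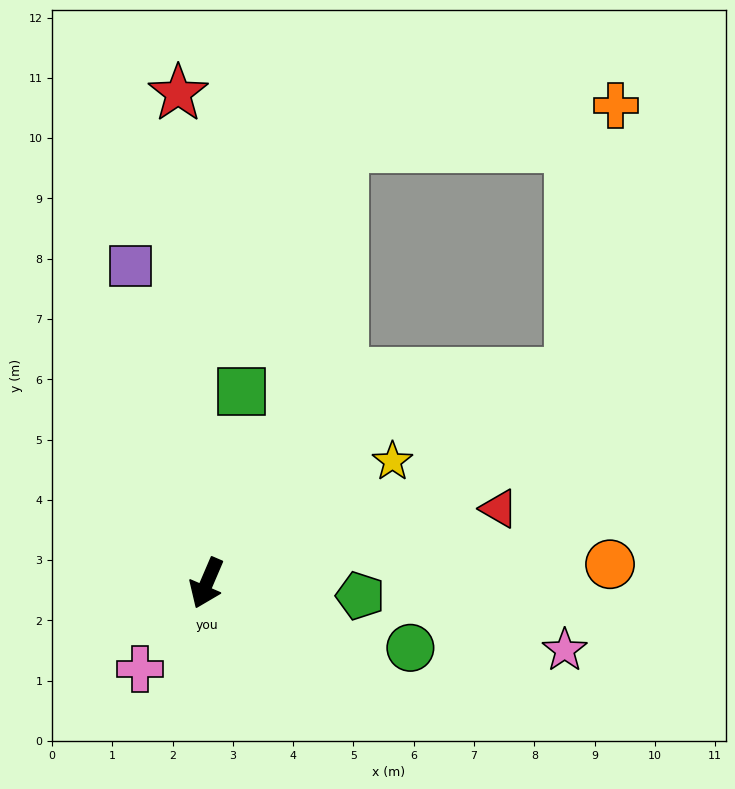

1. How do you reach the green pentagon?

turn left 109°, forward 2.6 m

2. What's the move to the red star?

turn right 153°, forward 8.1 m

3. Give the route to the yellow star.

turn left 146°, forward 3.7 m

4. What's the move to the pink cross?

turn right 15°, forward 1.8 m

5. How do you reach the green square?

turn right 167°, forward 3.2 m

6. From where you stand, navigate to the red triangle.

turn left 128°, forward 5.0 m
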